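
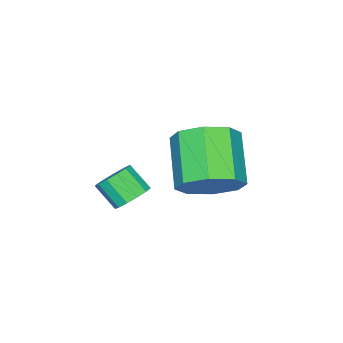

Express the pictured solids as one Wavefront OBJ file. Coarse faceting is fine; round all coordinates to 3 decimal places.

v -2.009 -3.437 -1.944
v -1.332 -3.477 -1.984
v -1.333 -4.243 -1.236
v -2.011 -4.203 -1.196
v -1.409 -3.215 -1.715
v -1.41 -3.981 -0.968
v -1.676 -3.023 -1.519
v -1.677 -3.789 -0.772
v -2.05 -2.963 -1.458
v -2.051 -3.729 -0.711
v -2.41 -3.053 -1.551
v -2.411 -3.819 -0.804
v -2.644 -3.265 -1.768
v -2.645 -4.031 -1.021
v -2.676 -3.532 -2.042
v -2.677 -4.298 -1.295
v -2.496 -3.768 -2.284
v -2.497 -4.534 -1.537
v -2.162 -3.9 -2.418
v -2.163 -4.666 -1.671
v -1.78 -3.884 -2.401
v -1.781 -4.65 -1.654
v -1.47 -3.727 -2.24
v -1.471 -4.492 -1.492
v -1.865 -0.462 -0.077
v -1.26 -0.14 0.758
v -2.43 -1.136 1.991
v -3.035 -1.458 1.157
v -1.878 0.384 0.595
v -3.048 -0.612 1.828
v -2.488 0.412 0.038
v -3.658 -0.583 1.271
v -2.734 -0.072 -0.585
v -3.904 -1.067 0.648
v -2.47 -0.784 -0.911
v -3.64 -1.78 0.322
v -1.852 -1.308 -0.748
v -3.022 -2.304 0.485
v -1.242 -1.337 -0.191
v -2.412 -2.332 1.042
v -0.996 -0.853 0.432
v -2.166 -1.848 1.665
f 2 1 5
f 2 5 3
f 3 5 6
f 3 6 4
f 5 1 7
f 5 7 6
f 6 7 8
f 6 8 4
f 7 1 9
f 7 9 8
f 8 9 10
f 8 10 4
f 9 1 11
f 9 11 10
f 10 11 12
f 10 12 4
f 11 1 13
f 11 13 12
f 12 13 14
f 12 14 4
f 13 1 15
f 13 15 14
f 14 15 16
f 14 16 4
f 15 1 17
f 15 17 16
f 16 17 18
f 16 18 4
f 17 1 19
f 17 19 18
f 18 19 20
f 18 20 4
f 19 1 21
f 19 21 20
f 20 21 22
f 20 22 4
f 21 1 23
f 21 23 22
f 22 23 24
f 22 24 4
f 23 1 2
f 23 2 24
f 24 2 3
f 24 3 4
f 26 25 29
f 26 29 27
f 27 29 30
f 27 30 28
f 29 25 31
f 29 31 30
f 30 31 32
f 30 32 28
f 31 25 33
f 31 33 32
f 32 33 34
f 32 34 28
f 33 25 35
f 33 35 34
f 34 35 36
f 34 36 28
f 35 25 37
f 35 37 36
f 36 37 38
f 36 38 28
f 37 25 39
f 37 39 38
f 38 39 40
f 38 40 28
f 39 25 41
f 39 41 40
f 40 41 42
f 40 42 28
f 41 25 26
f 41 26 42
f 42 26 27
f 42 27 28



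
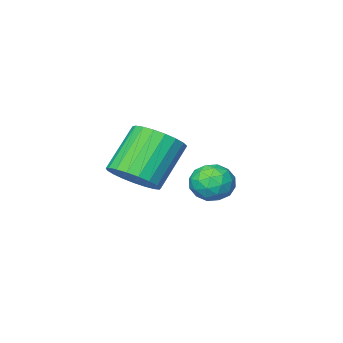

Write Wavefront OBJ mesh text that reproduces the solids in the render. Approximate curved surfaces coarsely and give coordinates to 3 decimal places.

v -1.909 1.535 -3.218
v -1.216 2.173 -3.13
v -1.164 0.887 -4.39
v -0.471 1.525 -4.302
v -0.595 0.866 -3.634
v -1.055 1.266 -2.91
v -1.325 1.794 -4.61
v -1.785 2.194 -3.886
v -0.855 2.333 -3.991
v -0.404 1.76 -3.387
v -1.976 1.3 -4.133
v -1.525 0.727 -3.529
v -1.627 1.91 -3.072
v -0.753 1.15 -4.448
v -0.825 0.762 -4.056
v -0.418 1.137 -4.004
v -1.533 1.378 -2.942
v -1.126 1.753 -2.89
v -0.761 0.985 -3.186
v -1.254 1.307 -4.63
v -0.847 1.682 -4.578
v -1.962 1.923 -3.516
v -1.555 2.298 -3.464
v -1.619 2.075 -4.334
v -1.008 2.38 -3.525
v -0.57 1.999 -4.214
v -1.072 2.157 -4.395
v -1.342 2.392 -3.97
v -0.743 2.043 -3.171
v -0.305 1.662 -3.859
v -0.378 1.275 -3.467
v -0.649 1.51 -3.041
v -0.531 2.137 -3.676
v -2.075 1.398 -3.661
v -1.637 1.017 -4.349
v -1.731 1.55 -4.479
v -2.002 1.785 -4.053
v -1.81 1.061 -3.306
v -1.372 0.68 -3.995
v -1.038 0.668 -3.55
v -1.308 0.903 -3.125
v -1.849 0.923 -3.844
v 3.182 2.888 -1.972
v 3.807 3.458 -1.3
v 2.423 3.063 0.323
v 1.798 2.492 -0.348
v 3.529 3.773 -1.46
v 2.145 3.378 0.164
v 3.192 3.935 -1.708
v 1.808 3.54 -0.085
v 2.853 3.916 -2.002
v 1.469 3.52 -0.378
v 2.571 3.719 -2.291
v 1.186 3.323 -0.667
v 2.394 3.378 -2.524
v 1.01 2.983 -0.9
v 2.354 2.953 -2.662
v 0.97 2.557 -1.038
v 2.457 2.516 -2.681
v 1.073 2.121 -1.057
v 2.685 2.144 -2.577
v 1.301 1.748 -0.953
v 3 1.9 -2.368
v 1.615 1.504 -0.745
v 3.345 1.827 -2.091
v 1.961 1.431 -0.467
v 3.663 1.937 -1.793
v 2.279 1.542 -0.17
v 3.897 2.212 -1.527
v 2.513 1.817 0.097
v 4.008 2.604 -1.337
v 2.624 2.208 0.287
v 3.976 3.045 -1.257
v 2.592 2.649 0.367
f 1 38 17
f 38 12 41
f 17 41 6
f 38 41 17
f 1 17 13
f 17 6 18
f 13 18 2
f 17 18 13
f 1 13 22
f 13 2 23
f 22 23 8
f 13 23 22
f 1 22 34
f 22 8 37
f 34 37 11
f 22 37 34
f 1 34 38
f 34 11 42
f 38 42 12
f 34 42 38
f 2 18 29
f 18 6 32
f 29 32 10
f 18 32 29
f 6 41 19
f 41 12 40
f 19 40 5
f 41 40 19
f 12 42 39
f 42 11 35
f 39 35 3
f 42 35 39
f 11 37 36
f 37 8 24
f 36 24 7
f 37 24 36
f 8 23 28
f 23 2 25
f 28 25 9
f 23 25 28
f 4 30 16
f 30 10 31
f 16 31 5
f 30 31 16
f 4 16 14
f 16 5 15
f 14 15 3
f 16 15 14
f 4 14 21
f 14 3 20
f 21 20 7
f 14 20 21
f 4 21 26
f 21 7 27
f 26 27 9
f 21 27 26
f 4 26 30
f 26 9 33
f 30 33 10
f 26 33 30
f 5 31 19
f 31 10 32
f 19 32 6
f 31 32 19
f 3 15 39
f 15 5 40
f 39 40 12
f 15 40 39
f 7 20 36
f 20 3 35
f 36 35 11
f 20 35 36
f 9 27 28
f 27 7 24
f 28 24 8
f 27 24 28
f 10 33 29
f 33 9 25
f 29 25 2
f 33 25 29
f 44 43 47
f 44 47 45
f 45 47 48
f 45 48 46
f 47 43 49
f 47 49 48
f 48 49 50
f 48 50 46
f 49 43 51
f 49 51 50
f 50 51 52
f 50 52 46
f 51 43 53
f 51 53 52
f 52 53 54
f 52 54 46
f 53 43 55
f 53 55 54
f 54 55 56
f 54 56 46
f 55 43 57
f 55 57 56
f 56 57 58
f 56 58 46
f 57 43 59
f 57 59 58
f 58 59 60
f 58 60 46
f 59 43 61
f 59 61 60
f 60 61 62
f 60 62 46
f 61 43 63
f 61 63 62
f 62 63 64
f 62 64 46
f 63 43 65
f 63 65 64
f 64 65 66
f 64 66 46
f 65 43 67
f 65 67 66
f 66 67 68
f 66 68 46
f 67 43 69
f 67 69 68
f 68 69 70
f 68 70 46
f 69 43 71
f 69 71 70
f 70 71 72
f 70 72 46
f 71 43 73
f 71 73 72
f 72 73 74
f 72 74 46
f 73 43 44
f 73 44 74
f 74 44 45
f 74 45 46



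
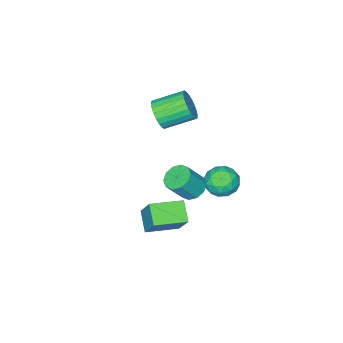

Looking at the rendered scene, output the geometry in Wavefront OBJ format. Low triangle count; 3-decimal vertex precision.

v -0.197 -1.41 -3.609
v -0.761 -2.28 -2.893
v 0.187 -0.401 -2.081
v -0.377 -1.271 -1.365
v 1.317 -2.249 -3.435
v 0.753 -3.119 -2.719
v 1.701 -1.24 -1.907
v 1.137 -2.11 -1.191
v -1.34 -1.595 -1.213
v -0.728 -1.746 -1.672
v 0.092 -2.035 -0.487
v -0.52 -1.885 -0.027
v -0.72 -1.276 -1.563
v 0.099 -1.566 -0.377
v -0.949 -0.929 -1.32
v -0.13 -1.218 -0.134
v -1.327 -0.836 -1.036
v -0.508 -1.125 0.15
v -1.71 -1.033 -0.82
v -0.891 -1.322 0.366
v -1.952 -1.445 -0.753
v -1.132 -1.734 0.432
v -1.959 -1.914 -0.863
v -1.14 -2.204 0.323
v -1.73 -2.262 -1.106
v -0.911 -2.551 0.08
v -1.352 -2.355 -1.39
v -0.533 -2.644 -0.204
v -0.969 -2.158 -1.606
v -0.15 -2.447 -0.42
v -2.421 0.298 -0.947
v -1.633 -0.192 -1.18
v -2.927 -0.908 -0.12
v -2.139 -1.398 -0.353
v -2.077 -0.644 0.232
v -1.764 0.102 -0.279
v -2.796 -1.202 -1.021
v -2.483 -0.456 -1.532
v -1.865 -1.119 -1.226
v -1.421 -0.774 -0.451
v -3.139 -0.326 -0.849
v -2.695 0.019 -0.074
v -1.982 0.159 -1.137
v -2.578 -1.259 -0.163
v -2.541 -0.815 0.18
v -2.078 -1.104 0.043
v -2.06 0.332 -0.607
v -1.597 0.044 -0.744
v -1.858 -0.222 0.086
v -2.963 -1.144 -0.556
v -2.5 -1.432 -0.693
v -2.482 0.004 -1.343
v -2.019 -0.285 -1.48
v -2.702 -0.878 -1.386
v -1.656 -0.674 -1.3
v -1.953 -1.383 -0.814
v -2.339 -1.268 -1.206
v -2.155 -0.83 -1.507
v -1.395 -0.472 -0.845
v -1.692 -1.181 -0.358
v -1.656 -0.737 -0.015
v -1.472 -0.299 -0.315
v -1.531 -1.017 -0.872
v -2.868 0.081 -0.942
v -3.165 -0.628 -0.455
v -3.088 -0.801 -0.985
v -2.904 -0.363 -1.285
v -2.607 0.283 -0.486
v -2.904 -0.426 0
v -2.405 -0.27 0.207
v -2.221 0.168 -0.094
v -3.029 -0.083 -0.428
v -1.308 -3.939 3.03
v -0.863 -3.938 3.789
v -2.028 -2.92 4.47
v -2.472 -2.921 3.71
v -0.722 -3.669 3.628
v -1.887 -2.651 4.309
v -0.67 -3.441 3.377
v -1.835 -2.424 4.058
v -0.715 -3.289 3.072
v -1.88 -2.272 3.753
v -0.851 -3.236 2.761
v -2.015 -2.219 3.442
v -1.056 -3.29 2.491
v -2.22 -2.272 3.172
v -1.299 -3.443 2.303
v -2.464 -2.425 2.984
v -1.544 -3.671 2.225
v -2.708 -2.653 2.906
v -1.752 -3.94 2.27
v -2.917 -2.922 2.951
v -1.893 -4.209 2.431
v -3.058 -3.191 3.112
v -1.945 -4.436 2.682
v -3.11 -3.419 3.363
v -1.9 -4.588 2.987
v -3.065 -3.571 3.668
v -1.765 -4.641 3.298
v -2.929 -3.624 3.979
v -1.56 -4.588 3.568
v -2.724 -3.57 4.249
v -1.316 -4.435 3.756
v -2.481 -3.417 4.437
v -1.072 -4.207 3.834
v -2.236 -3.189 4.515
f 2 4 1
f 5 2 1
f 1 4 3
f 3 5 1
f 2 8 4
f 6 2 5
f 6 8 2
f 4 8 3
f 7 5 3
f 3 8 7
f 7 6 5
f 8 6 7
f 10 9 13
f 10 13 11
f 11 13 14
f 11 14 12
f 13 9 15
f 13 15 14
f 14 15 16
f 14 16 12
f 15 9 17
f 15 17 16
f 16 17 18
f 16 18 12
f 17 9 19
f 17 19 18
f 18 19 20
f 18 20 12
f 19 9 21
f 19 21 20
f 20 21 22
f 20 22 12
f 21 9 23
f 21 23 22
f 22 23 24
f 22 24 12
f 23 9 25
f 23 25 24
f 24 25 26
f 24 26 12
f 25 9 27
f 25 27 26
f 26 27 28
f 26 28 12
f 27 9 29
f 27 29 28
f 28 29 30
f 28 30 12
f 29 9 10
f 29 10 30
f 30 10 11
f 30 11 12
f 31 68 47
f 68 42 71
f 47 71 36
f 68 71 47
f 31 47 43
f 47 36 48
f 43 48 32
f 47 48 43
f 31 43 52
f 43 32 53
f 52 53 38
f 43 53 52
f 31 52 64
f 52 38 67
f 64 67 41
f 52 67 64
f 31 64 68
f 64 41 72
f 68 72 42
f 64 72 68
f 32 48 59
f 48 36 62
f 59 62 40
f 48 62 59
f 36 71 49
f 71 42 70
f 49 70 35
f 71 70 49
f 42 72 69
f 72 41 65
f 69 65 33
f 72 65 69
f 41 67 66
f 67 38 54
f 66 54 37
f 67 54 66
f 38 53 58
f 53 32 55
f 58 55 39
f 53 55 58
f 34 60 46
f 60 40 61
f 46 61 35
f 60 61 46
f 34 46 44
f 46 35 45
f 44 45 33
f 46 45 44
f 34 44 51
f 44 33 50
f 51 50 37
f 44 50 51
f 34 51 56
f 51 37 57
f 56 57 39
f 51 57 56
f 34 56 60
f 56 39 63
f 60 63 40
f 56 63 60
f 35 61 49
f 61 40 62
f 49 62 36
f 61 62 49
f 33 45 69
f 45 35 70
f 69 70 42
f 45 70 69
f 37 50 66
f 50 33 65
f 66 65 41
f 50 65 66
f 39 57 58
f 57 37 54
f 58 54 38
f 57 54 58
f 40 63 59
f 63 39 55
f 59 55 32
f 63 55 59
f 74 73 77
f 74 77 75
f 75 77 78
f 75 78 76
f 77 73 79
f 77 79 78
f 78 79 80
f 78 80 76
f 79 73 81
f 79 81 80
f 80 81 82
f 80 82 76
f 81 73 83
f 81 83 82
f 82 83 84
f 82 84 76
f 83 73 85
f 83 85 84
f 84 85 86
f 84 86 76
f 85 73 87
f 85 87 86
f 86 87 88
f 86 88 76
f 87 73 89
f 87 89 88
f 88 89 90
f 88 90 76
f 89 73 91
f 89 91 90
f 90 91 92
f 90 92 76
f 91 73 93
f 91 93 92
f 92 93 94
f 92 94 76
f 93 73 95
f 93 95 94
f 94 95 96
f 94 96 76
f 95 73 97
f 95 97 96
f 96 97 98
f 96 98 76
f 97 73 99
f 97 99 98
f 98 99 100
f 98 100 76
f 99 73 101
f 99 101 100
f 100 101 102
f 100 102 76
f 101 73 103
f 101 103 102
f 102 103 104
f 102 104 76
f 103 73 105
f 103 105 104
f 104 105 106
f 104 106 76
f 105 73 74
f 105 74 106
f 106 74 75
f 106 75 76



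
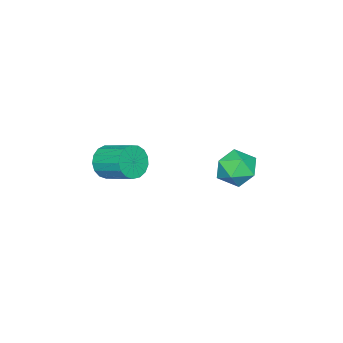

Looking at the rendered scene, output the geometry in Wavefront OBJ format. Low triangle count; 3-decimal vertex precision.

v 0.497 -3.579 -2.489
v 0.955 -3.852 -1.961
v 1.061 -2.594 -1.404
v 0.603 -2.321 -1.931
v 1.177 -3.753 -2.226
v 1.284 -2.496 -1.668
v 1.243 -3.615 -2.55
v 1.35 -2.357 -1.992
v 1.139 -3.468 -2.861
v 1.245 -2.211 -2.303
v 0.887 -3.347 -3.086
v 0.993 -2.089 -2.528
v 0.546 -3.279 -3.175
v 0.652 -2.021 -2.617
v 0.193 -3.279 -3.106
v 0.3 -2.022 -2.548
v -0.09 -3.349 -2.896
v 0.017 -2.091 -2.338
v -0.238 -3.47 -2.593
v -0.132 -2.213 -2.035
v -0.218 -3.617 -2.266
v -0.112 -2.359 -1.708
v -0.035 -3.755 -1.99
v 0.072 -2.497 -1.432
v 0.271 -3.853 -1.828
v 0.377 -2.595 -1.27
v 0.628 -3.888 -1.818
v 0.734 -2.63 -1.26
v -1.056 1.737 -1.995
v -0.446 2.112 -1.515
v -0.674 0.488 -1.505
v -0.064 0.863 -1.025
v -0.897 0.981 -0.834
v -1.132 1.753 -1.137
v 0.012 0.847 -1.883
v -0.223 1.619 -2.186
v 0.214 1.562 -1.446
v -0.347 1.645 -0.797
v -0.773 0.955 -2.223
v -1.334 1.038 -1.574
f 2 1 5
f 2 5 3
f 3 5 6
f 3 6 4
f 5 1 7
f 5 7 6
f 6 7 8
f 6 8 4
f 7 1 9
f 7 9 8
f 8 9 10
f 8 10 4
f 9 1 11
f 9 11 10
f 10 11 12
f 10 12 4
f 11 1 13
f 11 13 12
f 12 13 14
f 12 14 4
f 13 1 15
f 13 15 14
f 14 15 16
f 14 16 4
f 15 1 17
f 15 17 16
f 16 17 18
f 16 18 4
f 17 1 19
f 17 19 18
f 18 19 20
f 18 20 4
f 19 1 21
f 19 21 20
f 20 21 22
f 20 22 4
f 21 1 23
f 21 23 22
f 22 23 24
f 22 24 4
f 23 1 25
f 23 25 24
f 24 25 26
f 24 26 4
f 25 1 27
f 25 27 26
f 26 27 28
f 26 28 4
f 27 1 2
f 27 2 28
f 28 2 3
f 28 3 4
f 29 40 34
f 29 34 30
f 29 30 36
f 29 36 39
f 29 39 40
f 30 34 38
f 34 40 33
f 40 39 31
f 39 36 35
f 36 30 37
f 32 38 33
f 32 33 31
f 32 31 35
f 32 35 37
f 32 37 38
f 33 38 34
f 31 33 40
f 35 31 39
f 37 35 36
f 38 37 30



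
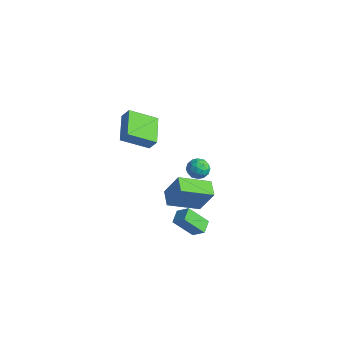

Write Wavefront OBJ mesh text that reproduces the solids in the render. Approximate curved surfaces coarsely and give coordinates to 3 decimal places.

v -1.836 -3.195 2.644
v -2.867 -4.533 3.597
v -3.147 -1.846 3.119
v -4.179 -3.185 4.072
v -1.381 -3.015 3.388
v -2.413 -4.354 4.341
v -2.693 -1.667 3.863
v -3.724 -3.005 4.816
v -1.545 -2.308 -1.985
v -0.8 -1.877 -0.336
v -0.543 -0.572 -2.891
v 0.202 -0.141 -1.242
v -0.662 -2.939 -2.218
v 0.083 -2.508 -0.569
v 0.34 -1.203 -3.124
v 1.085 -0.772 -1.475
v -0.338 -2.792 -3.777
v 0.414 -2.558 -3.113
v -0.773 -2.01 -3.561
v -0.021 -1.776 -2.897
v 0.521 -1.964 -5.043
v 1.273 -1.73 -4.379
v 0.086 -1.182 -4.827
v 0.838 -0.948 -4.163
v -2.614 1.171 -2.763
v -1.897 1.4 -2.96
v -2.143 0.54 -1.78
v -1.426 0.769 -1.977
v -1.939 1.287 -1.706
v -2.23 1.677 -2.313
v -1.81 0.263 -2.427
v -2.101 0.653 -3.034
v -1.4 0.839 -2.752
v -1.48 1.472 -2.307
v -2.56 0.468 -2.433
v -2.64 1.101 -1.988
v -2.297 1.341 -2.947
v -1.743 0.599 -1.793
v -2.045 0.904 -1.633
v -1.623 1.038 -1.749
v -2.493 1.504 -2.567
v -2.071 1.638 -2.683
v -2.096 1.572 -1.947
v -1.969 0.302 -2.057
v -1.547 0.436 -2.173
v -2.417 0.902 -2.991
v -1.995 1.036 -3.107
v -1.944 0.368 -2.793
v -1.583 1.146 -2.941
v -1.306 0.775 -2.364
v -1.532 0.477 -2.628
v -1.703 0.706 -2.985
v -1.63 1.518 -2.679
v -1.353 1.147 -2.102
v -1.655 1.451 -1.943
v -1.826 1.681 -2.3
v -1.338 1.188 -2.557
v -2.687 0.793 -2.638
v -2.41 0.422 -2.061
v -2.214 0.259 -2.44
v -2.385 0.489 -2.797
v -2.734 1.165 -2.376
v -2.457 0.794 -1.799
v -2.337 1.234 -1.755
v -2.508 1.463 -2.112
v -2.702 0.752 -2.183
f 2 4 1
f 5 2 1
f 1 4 3
f 3 5 1
f 2 8 4
f 6 2 5
f 6 8 2
f 4 8 3
f 7 5 3
f 3 8 7
f 7 6 5
f 8 6 7
f 10 12 9
f 13 10 9
f 9 12 11
f 11 13 9
f 10 16 12
f 14 10 13
f 14 16 10
f 12 16 11
f 15 13 11
f 11 16 15
f 15 14 13
f 16 14 15
f 18 20 17
f 21 18 17
f 17 20 19
f 19 21 17
f 18 24 20
f 22 18 21
f 22 24 18
f 20 24 19
f 23 21 19
f 19 24 23
f 23 22 21
f 24 22 23
f 25 62 41
f 62 36 65
f 41 65 30
f 62 65 41
f 25 41 37
f 41 30 42
f 37 42 26
f 41 42 37
f 25 37 46
f 37 26 47
f 46 47 32
f 37 47 46
f 25 46 58
f 46 32 61
f 58 61 35
f 46 61 58
f 25 58 62
f 58 35 66
f 62 66 36
f 58 66 62
f 26 42 53
f 42 30 56
f 53 56 34
f 42 56 53
f 30 65 43
f 65 36 64
f 43 64 29
f 65 64 43
f 36 66 63
f 66 35 59
f 63 59 27
f 66 59 63
f 35 61 60
f 61 32 48
f 60 48 31
f 61 48 60
f 32 47 52
f 47 26 49
f 52 49 33
f 47 49 52
f 28 54 40
f 54 34 55
f 40 55 29
f 54 55 40
f 28 40 38
f 40 29 39
f 38 39 27
f 40 39 38
f 28 38 45
f 38 27 44
f 45 44 31
f 38 44 45
f 28 45 50
f 45 31 51
f 50 51 33
f 45 51 50
f 28 50 54
f 50 33 57
f 54 57 34
f 50 57 54
f 29 55 43
f 55 34 56
f 43 56 30
f 55 56 43
f 27 39 63
f 39 29 64
f 63 64 36
f 39 64 63
f 31 44 60
f 44 27 59
f 60 59 35
f 44 59 60
f 33 51 52
f 51 31 48
f 52 48 32
f 51 48 52
f 34 57 53
f 57 33 49
f 53 49 26
f 57 49 53



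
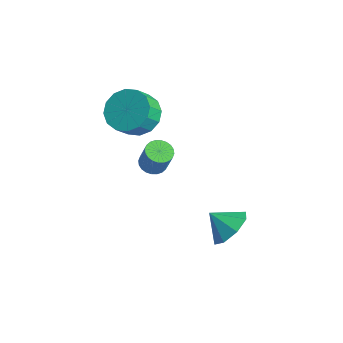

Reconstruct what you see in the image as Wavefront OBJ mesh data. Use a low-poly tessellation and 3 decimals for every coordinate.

v -3.041 1.539 3.549
v -2.376 2.194 3.935
v -2.175 1.516 4.738
v -2.839 0.861 4.351
v -2.833 2.319 4.156
v -2.632 1.641 4.959
v -3.346 2.235 4.213
v -3.145 1.557 5.016
v -3.777 1.965 4.093
v -3.576 1.287 4.896
v -4.011 1.581 3.827
v -3.81 0.902 4.629
v -3.984 1.185 3.486
v -3.783 0.507 4.289
v -3.705 0.884 3.162
v -3.504 0.206 3.965
v -3.248 0.759 2.941
v -3.047 0.081 3.744
v -2.735 0.843 2.884
v -2.534 0.165 3.687
v -2.304 1.113 3.004
v -2.103 0.435 3.807
v -2.07 1.498 3.271
v -1.869 0.819 4.073
v -2.097 1.893 3.611
v -1.896 1.215 4.414
v -2.704 1.972 0.398
v -2.226 2.273 0.198
v -1.778 2.31 1.321
v -2.256 2.008 1.522
v -2.372 2.449 0.25
v -1.924 2.485 1.374
v -2.568 2.552 0.325
v -2.12 2.588 1.449
v -2.786 2.566 0.411
v -2.337 2.603 1.535
v -2.99 2.49 0.496
v -2.542 2.527 1.619
v -3.152 2.335 0.565
v -2.703 2.372 1.688
v -3.245 2.125 0.609
v -2.796 2.161 1.732
v -3.255 1.891 0.621
v -2.807 1.928 1.744
v -3.182 1.67 0.599
v -2.734 1.707 1.722
v -3.036 1.495 0.546
v -2.588 1.531 1.67
v -2.84 1.392 0.471
v -2.392 1.428 1.595
v -2.623 1.377 0.385
v -2.174 1.414 1.509
v -2.418 1.453 0.301
v -1.97 1.49 1.424
v -2.257 1.608 0.232
v -1.808 1.645 1.355
v -2.164 1.819 0.188
v -1.715 1.855 1.311
v -2.153 2.052 0.176
v -1.705 2.089 1.299
v 1.525 2.803 -0.812
v 2.145 2.059 -0.761
v 0.835 2.277 -0.088
v 2.284 2.58 -0.25
v 1.978 3.231 -0.068
v 1.407 3.632 -0.322
v 0.905 3.547 -0.862
v 0.766 3.027 -1.373
v 1.072 2.375 -1.555
v 1.644 1.975 -1.302
f 2 1 5
f 2 5 3
f 3 5 6
f 3 6 4
f 5 1 7
f 5 7 6
f 6 7 8
f 6 8 4
f 7 1 9
f 7 9 8
f 8 9 10
f 8 10 4
f 9 1 11
f 9 11 10
f 10 11 12
f 10 12 4
f 11 1 13
f 11 13 12
f 12 13 14
f 12 14 4
f 13 1 15
f 13 15 14
f 14 15 16
f 14 16 4
f 15 1 17
f 15 17 16
f 16 17 18
f 16 18 4
f 17 1 19
f 17 19 18
f 18 19 20
f 18 20 4
f 19 1 21
f 19 21 20
f 20 21 22
f 20 22 4
f 21 1 23
f 21 23 22
f 22 23 24
f 22 24 4
f 23 1 25
f 23 25 24
f 24 25 26
f 24 26 4
f 25 1 2
f 25 2 26
f 26 2 3
f 26 3 4
f 28 27 31
f 28 31 29
f 29 31 32
f 29 32 30
f 31 27 33
f 31 33 32
f 32 33 34
f 32 34 30
f 33 27 35
f 33 35 34
f 34 35 36
f 34 36 30
f 35 27 37
f 35 37 36
f 36 37 38
f 36 38 30
f 37 27 39
f 37 39 38
f 38 39 40
f 38 40 30
f 39 27 41
f 39 41 40
f 40 41 42
f 40 42 30
f 41 27 43
f 41 43 42
f 42 43 44
f 42 44 30
f 43 27 45
f 43 45 44
f 44 45 46
f 44 46 30
f 45 27 47
f 45 47 46
f 46 47 48
f 46 48 30
f 47 27 49
f 47 49 48
f 48 49 50
f 48 50 30
f 49 27 51
f 49 51 50
f 50 51 52
f 50 52 30
f 51 27 53
f 51 53 52
f 52 53 54
f 52 54 30
f 53 27 55
f 53 55 54
f 54 55 56
f 54 56 30
f 55 27 57
f 55 57 56
f 56 57 58
f 56 58 30
f 57 27 59
f 57 59 58
f 58 59 60
f 58 60 30
f 59 27 28
f 59 28 60
f 60 28 29
f 60 29 30
f 62 61 64
f 62 64 63
f 64 61 65
f 64 65 63
f 65 61 66
f 65 66 63
f 66 61 67
f 66 67 63
f 67 61 68
f 67 68 63
f 68 61 69
f 68 69 63
f 69 61 70
f 69 70 63
f 70 61 62
f 70 62 63



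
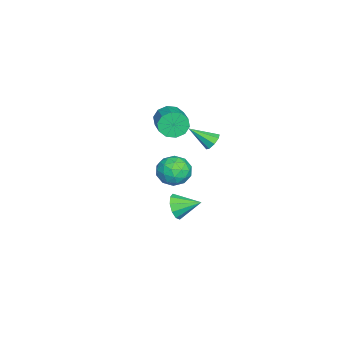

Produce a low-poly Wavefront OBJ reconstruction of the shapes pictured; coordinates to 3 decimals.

v -4.725 -3.391 1.872
v -4.314 -3.772 1.032
v -2.683 -3.151 1.548
v -3.095 -2.769 2.388
v -4.498 -3.189 0.909
v -2.867 -2.567 1.425
v -4.768 -2.682 1.154
v -3.137 -2.06 1.67
v -5.022 -2.446 1.673
v -3.392 -1.825 2.189
v -5.163 -2.571 2.268
v -3.532 -1.95 2.784
v -5.137 -3.009 2.712
v -3.506 -2.388 3.228
v -4.953 -3.593 2.835
v -3.322 -2.971 3.351
v -4.683 -4.1 2.59
v -3.052 -3.478 3.106
v -4.428 -4.335 2.071
v -2.798 -3.714 2.587
v -4.288 -4.21 1.476
v -2.657 -3.589 1.992
v -2.882 -2.557 -1.716
v -2.099 -1.664 -1.741
v -1.901 -3.376 -0.279
v -1.118 -2.483 -0.304
v -2.228 -2.29 0.072
v -2.834 -1.783 -0.815
v -1.166 -3.257 -1.205
v -1.772 -2.75 -2.092
v -1.038 -2.096 -1.425
v -1.695 -1.498 -0.636
v -2.305 -3.542 -1.384
v -2.962 -2.944 -0.595
v -2.576 -2.038 -1.854
v -1.424 -3.002 -0.166
v -2.076 -2.888 0.056
v -1.616 -2.363 0.041
v -3.009 -2.109 -1.31
v -2.548 -1.584 -1.325
v -2.625 -1.951 -0.259
v -1.452 -3.456 -0.695
v -0.991 -2.931 -0.71
v -2.384 -2.677 -2.061
v -1.924 -2.152 -2.076
v -1.375 -3.089 -1.761
v -1.493 -1.768 -1.683
v -0.916 -2.249 -0.839
v -0.944 -2.704 -1.368
v -1.3 -2.406 -1.89
v -1.879 -1.416 -1.219
v -1.302 -1.898 -0.375
v -1.955 -1.784 -0.154
v -2.311 -1.486 -0.675
v -1.255 -1.67 -1.034
v -2.698 -3.142 -1.645
v -2.121 -3.624 -0.801
v -1.689 -3.554 -1.345
v -2.045 -3.256 -1.866
v -3.084 -2.791 -1.181
v -2.507 -3.272 -0.337
v -2.7 -2.634 -0.13
v -3.056 -2.336 -0.652
v -2.745 -3.37 -0.986
v -3.405 -0.385 0.984
v -3.096 -0.73 0.472
v -3.295 -1.875 2.056
v -2.751 -0.48 0.784
v -2.789 -0.174 1.213
v -3.187 0.008 1.507
v -3.713 -0.039 1.495
v -4.058 -0.289 1.183
v -4.021 -0.595 0.754
v -3.622 -0.778 0.46
v 3.916 -1.11 0.052
v 4.55 -1.355 0.687
v 3.904 0.35 0.628
v 4.829 -1.169 0.22
v 4.759 -0.96 -0.311
v 4.367 -0.809 -0.703
v 3.803 -0.772 -0.807
v 3.282 -0.865 -0.583
v 3.003 -1.051 -0.116
v 3.073 -1.26 0.415
v 3.465 -1.412 0.807
v 4.029 -1.448 0.911
f 2 1 5
f 2 5 3
f 3 5 6
f 3 6 4
f 5 1 7
f 5 7 6
f 6 7 8
f 6 8 4
f 7 1 9
f 7 9 8
f 8 9 10
f 8 10 4
f 9 1 11
f 9 11 10
f 10 11 12
f 10 12 4
f 11 1 13
f 11 13 12
f 12 13 14
f 12 14 4
f 13 1 15
f 13 15 14
f 14 15 16
f 14 16 4
f 15 1 17
f 15 17 16
f 16 17 18
f 16 18 4
f 17 1 19
f 17 19 18
f 18 19 20
f 18 20 4
f 19 1 21
f 19 21 20
f 20 21 22
f 20 22 4
f 21 1 2
f 21 2 22
f 22 2 3
f 22 3 4
f 23 60 39
f 60 34 63
f 39 63 28
f 60 63 39
f 23 39 35
f 39 28 40
f 35 40 24
f 39 40 35
f 23 35 44
f 35 24 45
f 44 45 30
f 35 45 44
f 23 44 56
f 44 30 59
f 56 59 33
f 44 59 56
f 23 56 60
f 56 33 64
f 60 64 34
f 56 64 60
f 24 40 51
f 40 28 54
f 51 54 32
f 40 54 51
f 28 63 41
f 63 34 62
f 41 62 27
f 63 62 41
f 34 64 61
f 64 33 57
f 61 57 25
f 64 57 61
f 33 59 58
f 59 30 46
f 58 46 29
f 59 46 58
f 30 45 50
f 45 24 47
f 50 47 31
f 45 47 50
f 26 52 38
f 52 32 53
f 38 53 27
f 52 53 38
f 26 38 36
f 38 27 37
f 36 37 25
f 38 37 36
f 26 36 43
f 36 25 42
f 43 42 29
f 36 42 43
f 26 43 48
f 43 29 49
f 48 49 31
f 43 49 48
f 26 48 52
f 48 31 55
f 52 55 32
f 48 55 52
f 27 53 41
f 53 32 54
f 41 54 28
f 53 54 41
f 25 37 61
f 37 27 62
f 61 62 34
f 37 62 61
f 29 42 58
f 42 25 57
f 58 57 33
f 42 57 58
f 31 49 50
f 49 29 46
f 50 46 30
f 49 46 50
f 32 55 51
f 55 31 47
f 51 47 24
f 55 47 51
f 66 65 68
f 66 68 67
f 68 65 69
f 68 69 67
f 69 65 70
f 69 70 67
f 70 65 71
f 70 71 67
f 71 65 72
f 71 72 67
f 72 65 73
f 72 73 67
f 73 65 74
f 73 74 67
f 74 65 66
f 74 66 67
f 76 75 78
f 76 78 77
f 78 75 79
f 78 79 77
f 79 75 80
f 79 80 77
f 80 75 81
f 80 81 77
f 81 75 82
f 81 82 77
f 82 75 83
f 82 83 77
f 83 75 84
f 83 84 77
f 84 75 85
f 84 85 77
f 85 75 86
f 85 86 77
f 86 75 76
f 86 76 77



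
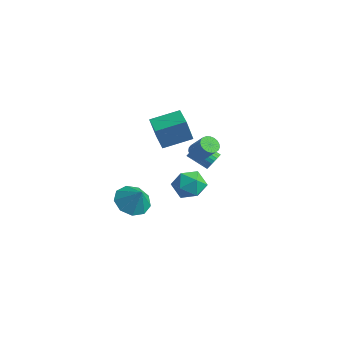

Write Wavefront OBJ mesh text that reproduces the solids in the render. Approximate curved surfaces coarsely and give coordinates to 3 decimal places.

v 1.568 -1.048 -2.23
v 2.119 -0.419 -2.615
v 2.232 -1.052 -1.29
v 1.661 -0.134 -2.29
v 1.16 -0.277 -1.937
v 0.85 -0.78 -1.721
v 0.876 -1.409 -1.743
v 1.227 -1.868 -1.993
v 1.737 -1.944 -2.353
v 2.168 -1.6 -2.656
v 2.319 -0.998 -2.759
v 1.115 3.52 -4.42
v 1.615 2.975 -3.864
v 0.005 3.525 -3.416
v 0.505 2.98 -2.86
v 0.764 3.856 -3.004
v 1.451 3.853 -3.624
v 0.169 2.647 -3.656
v 0.856 2.644 -4.276
v 1.031 2.435 -3.392
v 1.398 3.182 -2.989
v 0.222 3.318 -4.291
v 0.589 4.065 -3.888
v 1.72 0.315 1.617
v 1.657 -0.049 2.884
v 2.408 1.565 2.01
v 2.345 1.201 3.278
v 2.675 -0.181 1.522
v 2.612 -0.545 2.79
v 3.363 1.069 1.916
v 3.3 0.705 3.183
v 3.374 1.359 0.885
v 3.725 1.541 0.579
v 4.436 1.603 1.428
v 4.086 1.421 1.735
v 3.631 1.715 0.645
v 4.342 1.777 1.494
v 3.492 1.826 0.752
v 4.204 1.888 1.602
v 3.334 1.857 0.883
v 4.045 1.919 1.733
v 3.182 1.802 1.014
v 3.893 1.864 1.864
v 3.063 1.67 1.123
v 3.775 1.732 1.973
v 2.999 1.485 1.19
v 3.71 1.547 2.04
v 2.999 1.277 1.205
v 3.71 1.339 2.055
v 3.064 1.084 1.165
v 3.776 1.146 2.015
v 3.183 0.938 1.076
v 3.894 1 1.926
v 3.335 0.865 0.954
v 4.046 0.927 1.804
v 3.494 0.878 0.82
v 4.205 0.94 1.67
v 3.632 0.973 0.698
v 4.343 1.035 1.548
v 3.725 1.136 0.608
v 4.437 1.198 1.457
v 3.758 1.337 0.565
v 4.47 1.399 1.415
v 2.22 3.502 -1.392
v 2.529 3.245 -1.062
v 1.549 2.841 -0.458
v 1.24 3.098 -0.788
v 2.512 3.425 -0.969
v 1.533 3.02 -0.365
v 2.451 3.616 -0.94
v 1.471 3.212 -0.336
v 2.355 3.79 -0.98
v 1.375 3.386 -0.377
v 2.238 3.92 -1.083
v 1.258 3.516 -0.479
v 2.118 3.987 -1.233
v 1.138 3.582 -0.629
v 2.014 3.979 -1.407
v 1.034 3.575 -0.803
v 1.941 3.9 -1.578
v 0.961 3.495 -0.975
v 1.911 3.759 -1.722
v 0.931 3.355 -1.118
v 1.927 3.58 -1.815
v 0.948 3.175 -1.211
v 1.989 3.388 -1.844
v 1.009 2.984 -1.24
v 2.085 3.214 -1.803
v 1.105 2.81 -1.2
v 2.202 3.084 -1.701
v 1.222 2.68 -1.097
v 2.322 3.018 -1.551
v 1.342 2.613 -0.947
v 2.426 3.025 -1.377
v 1.446 2.621 -0.773
v 2.499 3.105 -1.205
v 1.519 2.7 -0.602
f 2 1 4
f 2 4 3
f 4 1 5
f 4 5 3
f 5 1 6
f 5 6 3
f 6 1 7
f 6 7 3
f 7 1 8
f 7 8 3
f 8 1 9
f 8 9 3
f 9 1 10
f 9 10 3
f 10 1 11
f 10 11 3
f 11 1 2
f 11 2 3
f 12 23 17
f 12 17 13
f 12 13 19
f 12 19 22
f 12 22 23
f 13 17 21
f 17 23 16
f 23 22 14
f 22 19 18
f 19 13 20
f 15 21 16
f 15 16 14
f 15 14 18
f 15 18 20
f 15 20 21
f 16 21 17
f 14 16 23
f 18 14 22
f 20 18 19
f 21 20 13
f 25 27 24
f 28 25 24
f 24 27 26
f 26 28 24
f 25 31 27
f 29 25 28
f 29 31 25
f 27 31 26
f 30 28 26
f 26 31 30
f 30 29 28
f 31 29 30
f 33 32 36
f 33 36 34
f 34 36 37
f 34 37 35
f 36 32 38
f 36 38 37
f 37 38 39
f 37 39 35
f 38 32 40
f 38 40 39
f 39 40 41
f 39 41 35
f 40 32 42
f 40 42 41
f 41 42 43
f 41 43 35
f 42 32 44
f 42 44 43
f 43 44 45
f 43 45 35
f 44 32 46
f 44 46 45
f 45 46 47
f 45 47 35
f 46 32 48
f 46 48 47
f 47 48 49
f 47 49 35
f 48 32 50
f 48 50 49
f 49 50 51
f 49 51 35
f 50 32 52
f 50 52 51
f 51 52 53
f 51 53 35
f 52 32 54
f 52 54 53
f 53 54 55
f 53 55 35
f 54 32 56
f 54 56 55
f 55 56 57
f 55 57 35
f 56 32 58
f 56 58 57
f 57 58 59
f 57 59 35
f 58 32 60
f 58 60 59
f 59 60 61
f 59 61 35
f 60 32 62
f 60 62 61
f 61 62 63
f 61 63 35
f 62 32 33
f 62 33 63
f 63 33 34
f 63 34 35
f 65 64 68
f 65 68 66
f 66 68 69
f 66 69 67
f 68 64 70
f 68 70 69
f 69 70 71
f 69 71 67
f 70 64 72
f 70 72 71
f 71 72 73
f 71 73 67
f 72 64 74
f 72 74 73
f 73 74 75
f 73 75 67
f 74 64 76
f 74 76 75
f 75 76 77
f 75 77 67
f 76 64 78
f 76 78 77
f 77 78 79
f 77 79 67
f 78 64 80
f 78 80 79
f 79 80 81
f 79 81 67
f 80 64 82
f 80 82 81
f 81 82 83
f 81 83 67
f 82 64 84
f 82 84 83
f 83 84 85
f 83 85 67
f 84 64 86
f 84 86 85
f 85 86 87
f 85 87 67
f 86 64 88
f 86 88 87
f 87 88 89
f 87 89 67
f 88 64 90
f 88 90 89
f 89 90 91
f 89 91 67
f 90 64 92
f 90 92 91
f 91 92 93
f 91 93 67
f 92 64 94
f 92 94 93
f 93 94 95
f 93 95 67
f 94 64 96
f 94 96 95
f 95 96 97
f 95 97 67
f 96 64 65
f 96 65 97
f 97 65 66
f 97 66 67



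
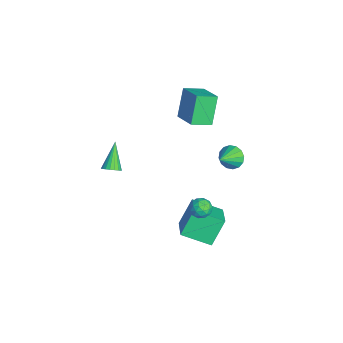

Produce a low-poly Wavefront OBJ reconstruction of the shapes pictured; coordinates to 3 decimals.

v -1.262 -0.254 2.289
v -2.184 0.181 3.962
v -1.524 0.965 1.827
v -2.446 1.401 3.501
v 0.226 0.319 2.959
v -0.696 0.755 4.633
v -0.036 1.539 2.498
v -0.958 1.974 4.171
v -0.644 2.774 -1.38
v -0.095 2.796 -1.975
v 0.344 1.946 -0.5
v -0.017 3.136 -1.743
v -0.107 3.379 -1.413
v -0.34 3.46 -1.075
v -0.655 3.357 -0.818
v -0.967 3.098 -0.711
v -1.192 2.752 -0.784
v -1.271 2.412 -1.016
v -1.181 2.169 -1.346
v -0.947 2.088 -1.685
v -0.632 2.191 -1.942
v -0.321 2.45 -2.048
v 3.813 0.901 -0.786
v 4.335 0.679 -1.185
v 3.125 0.161 -1.275
v 3.647 -0.061 -1.674
v 3.653 -0.191 -0.993
v 4.078 0.266 -0.691
v 3.382 0.574 -1.769
v 3.807 1.031 -1.467
v 4.069 0.477 -1.793
v 4.236 0.005 -1.313
v 3.224 0.835 -1.147
v 3.391 0.363 -0.667
v 4.135 0.855 -0.943
v 3.325 -0.015 -1.517
v 3.329 -0.092 -1.117
v 3.636 -0.222 -1.352
v 3.983 0.612 -0.652
v 4.29 0.482 -0.887
v 3.889 -0.029 -0.774
v 3.17 0.358 -1.573
v 3.477 0.228 -1.808
v 3.824 1.062 -1.108
v 4.131 0.932 -1.343
v 3.571 0.869 -1.686
v 4.285 0.606 -1.535
v 3.88 0.171 -1.822
v 3.725 0.544 -1.878
v 3.975 0.813 -1.701
v 4.383 0.328 -1.253
v 3.979 -0.107 -1.54
v 3.982 -0.183 -1.14
v 4.232 0.086 -0.962
v 4.227 0.209 -1.61
v 3.481 0.947 -0.92
v 3.077 0.512 -1.207
v 3.228 0.754 -1.498
v 3.478 1.023 -1.32
v 3.58 0.669 -0.638
v 3.175 0.234 -0.925
v 3.485 0.027 -0.759
v 3.735 0.296 -0.582
v 3.233 0.631 -0.85
v 2.258 1.888 -3.256
v 1.798 0.199 -2.516
v 3.912 1.777 -2.48
v 3.451 0.089 -1.74
v 2.909 1.051 -4.76
v 2.448 -0.637 -4.02
v 4.562 0.941 -3.984
v 4.102 -0.748 -3.244
v -0.808 -4.118 -1.871
v -0.383 -3.965 -1.476
v -2.132 -3.742 -0.589
v -0.436 -3.734 -1.599
v -0.563 -3.579 -1.776
v -0.739 -3.531 -1.971
v -0.928 -3.599 -2.147
v -1.094 -3.77 -2.268
v -1.203 -4.01 -2.31
v -1.234 -4.271 -2.265
v -1.181 -4.502 -2.142
v -1.054 -4.657 -1.966
v -0.878 -4.705 -1.77
v -0.689 -4.637 -1.595
v -0.523 -4.466 -1.474
v -0.414 -4.226 -1.432
f 2 4 1
f 5 2 1
f 1 4 3
f 3 5 1
f 2 8 4
f 6 2 5
f 6 8 2
f 4 8 3
f 7 5 3
f 3 8 7
f 7 6 5
f 8 6 7
f 10 9 12
f 10 12 11
f 12 9 13
f 12 13 11
f 13 9 14
f 13 14 11
f 14 9 15
f 14 15 11
f 15 9 16
f 15 16 11
f 16 9 17
f 16 17 11
f 17 9 18
f 17 18 11
f 18 9 19
f 18 19 11
f 19 9 20
f 19 20 11
f 20 9 21
f 20 21 11
f 21 9 22
f 21 22 11
f 22 9 10
f 22 10 11
f 23 60 39
f 60 34 63
f 39 63 28
f 60 63 39
f 23 39 35
f 39 28 40
f 35 40 24
f 39 40 35
f 23 35 44
f 35 24 45
f 44 45 30
f 35 45 44
f 23 44 56
f 44 30 59
f 56 59 33
f 44 59 56
f 23 56 60
f 56 33 64
f 60 64 34
f 56 64 60
f 24 40 51
f 40 28 54
f 51 54 32
f 40 54 51
f 28 63 41
f 63 34 62
f 41 62 27
f 63 62 41
f 34 64 61
f 64 33 57
f 61 57 25
f 64 57 61
f 33 59 58
f 59 30 46
f 58 46 29
f 59 46 58
f 30 45 50
f 45 24 47
f 50 47 31
f 45 47 50
f 26 52 38
f 52 32 53
f 38 53 27
f 52 53 38
f 26 38 36
f 38 27 37
f 36 37 25
f 38 37 36
f 26 36 43
f 36 25 42
f 43 42 29
f 36 42 43
f 26 43 48
f 43 29 49
f 48 49 31
f 43 49 48
f 26 48 52
f 48 31 55
f 52 55 32
f 48 55 52
f 27 53 41
f 53 32 54
f 41 54 28
f 53 54 41
f 25 37 61
f 37 27 62
f 61 62 34
f 37 62 61
f 29 42 58
f 42 25 57
f 58 57 33
f 42 57 58
f 31 49 50
f 49 29 46
f 50 46 30
f 49 46 50
f 32 55 51
f 55 31 47
f 51 47 24
f 55 47 51
f 66 68 65
f 69 66 65
f 65 68 67
f 67 69 65
f 66 72 68
f 70 66 69
f 70 72 66
f 68 72 67
f 71 69 67
f 67 72 71
f 71 70 69
f 72 70 71
f 74 73 76
f 74 76 75
f 76 73 77
f 76 77 75
f 77 73 78
f 77 78 75
f 78 73 79
f 78 79 75
f 79 73 80
f 79 80 75
f 80 73 81
f 80 81 75
f 81 73 82
f 81 82 75
f 82 73 83
f 82 83 75
f 83 73 84
f 83 84 75
f 84 73 85
f 84 85 75
f 85 73 86
f 85 86 75
f 86 73 87
f 86 87 75
f 87 73 88
f 87 88 75
f 88 73 74
f 88 74 75



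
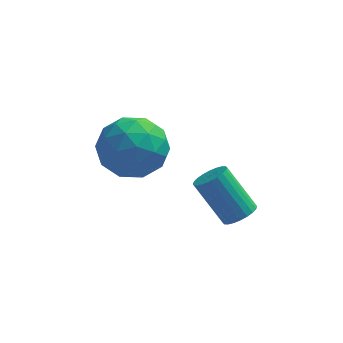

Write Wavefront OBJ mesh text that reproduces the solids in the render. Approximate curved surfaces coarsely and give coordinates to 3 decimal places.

v -0.576 1.583 -0.791
v 0.43 1.294 -1.457
v -1.29 -0.274 -1.063
v -0.284 -0.563 -1.729
v -0.184 -0.365 -0.508
v 0.258 0.782 -0.34
v -1.118 0.238 -2.18
v -0.676 1.385 -2.012
v 0.095 0.462 -2.316
v 0.672 0.09 -1.283
v -1.532 0.93 -1.237
v -0.955 0.558 -0.204
v -0.01 1.601 -1.1
v -0.85 -0.581 -1.42
v -0.791 -0.465 -0.702
v -0.199 -0.635 -1.094
v -0.112 1.301 -0.444
v 0.479 1.131 -0.836
v 0.119 0.155 -0.278
v -1.339 -0.111 -1.684
v -0.748 -0.281 -2.076
v -0.661 1.655 -1.426
v -0.069 1.485 -1.818
v -0.979 0.865 -2.242
v 0.384 0.943 -1.997
v -0.036 -0.149 -2.156
v -0.525 0.322 -2.421
v -0.266 0.997 -2.322
v 0.723 0.724 -1.389
v 0.304 -0.368 -1.549
v 0.363 -0.252 -0.831
v 0.622 0.423 -0.733
v 0.527 0.235 -1.894
v -1.164 1.388 -0.971
v -1.583 0.296 -1.131
v -1.482 0.597 -1.787
v -1.223 1.272 -1.689
v -0.824 1.169 -0.364
v -1.244 0.077 -0.523
v -0.594 0.023 -0.198
v -0.335 0.698 -0.099
v -1.387 0.785 -0.626
v 3.102 -1.528 -2.504
v 3.592 -1.582 -2.146
v 2.629 -1.126 -0.758
v 2.138 -1.072 -1.116
v 3.607 -1.354 -2.21
v 2.644 -0.898 -0.822
v 3.545 -1.152 -2.32
v 2.582 -0.696 -0.932
v 3.415 -1.007 -2.457
v 2.452 -0.551 -1.07
v 3.238 -0.942 -2.602
v 2.275 -0.485 -1.214
v 3.04 -0.966 -2.732
v 2.077 -0.509 -1.344
v 2.851 -1.075 -2.827
v 1.888 -0.619 -1.439
v 2.701 -1.254 -2.873
v 1.737 -0.797 -1.485
v 2.611 -1.474 -2.862
v 1.648 -1.018 -1.474
v 2.596 -1.702 -2.798
v 1.633 -1.246 -1.41
v 2.658 -1.904 -2.688
v 1.695 -1.448 -1.3
v 2.788 -2.049 -2.55
v 1.825 -1.593 -1.163
v 2.965 -2.115 -2.406
v 2.002 -1.658 -1.018
v 3.163 -2.091 -2.276
v 2.2 -1.634 -0.888
v 3.352 -1.981 -2.181
v 2.389 -1.525 -0.793
v 3.503 -1.803 -2.135
v 2.539 -1.346 -0.747
f 1 38 17
f 38 12 41
f 17 41 6
f 38 41 17
f 1 17 13
f 17 6 18
f 13 18 2
f 17 18 13
f 1 13 22
f 13 2 23
f 22 23 8
f 13 23 22
f 1 22 34
f 22 8 37
f 34 37 11
f 22 37 34
f 1 34 38
f 34 11 42
f 38 42 12
f 34 42 38
f 2 18 29
f 18 6 32
f 29 32 10
f 18 32 29
f 6 41 19
f 41 12 40
f 19 40 5
f 41 40 19
f 12 42 39
f 42 11 35
f 39 35 3
f 42 35 39
f 11 37 36
f 37 8 24
f 36 24 7
f 37 24 36
f 8 23 28
f 23 2 25
f 28 25 9
f 23 25 28
f 4 30 16
f 30 10 31
f 16 31 5
f 30 31 16
f 4 16 14
f 16 5 15
f 14 15 3
f 16 15 14
f 4 14 21
f 14 3 20
f 21 20 7
f 14 20 21
f 4 21 26
f 21 7 27
f 26 27 9
f 21 27 26
f 4 26 30
f 26 9 33
f 30 33 10
f 26 33 30
f 5 31 19
f 31 10 32
f 19 32 6
f 31 32 19
f 3 15 39
f 15 5 40
f 39 40 12
f 15 40 39
f 7 20 36
f 20 3 35
f 36 35 11
f 20 35 36
f 9 27 28
f 27 7 24
f 28 24 8
f 27 24 28
f 10 33 29
f 33 9 25
f 29 25 2
f 33 25 29
f 44 43 47
f 44 47 45
f 45 47 48
f 45 48 46
f 47 43 49
f 47 49 48
f 48 49 50
f 48 50 46
f 49 43 51
f 49 51 50
f 50 51 52
f 50 52 46
f 51 43 53
f 51 53 52
f 52 53 54
f 52 54 46
f 53 43 55
f 53 55 54
f 54 55 56
f 54 56 46
f 55 43 57
f 55 57 56
f 56 57 58
f 56 58 46
f 57 43 59
f 57 59 58
f 58 59 60
f 58 60 46
f 59 43 61
f 59 61 60
f 60 61 62
f 60 62 46
f 61 43 63
f 61 63 62
f 62 63 64
f 62 64 46
f 63 43 65
f 63 65 64
f 64 65 66
f 64 66 46
f 65 43 67
f 65 67 66
f 66 67 68
f 66 68 46
f 67 43 69
f 67 69 68
f 68 69 70
f 68 70 46
f 69 43 71
f 69 71 70
f 70 71 72
f 70 72 46
f 71 43 73
f 71 73 72
f 72 73 74
f 72 74 46
f 73 43 75
f 73 75 74
f 74 75 76
f 74 76 46
f 75 43 44
f 75 44 76
f 76 44 45
f 76 45 46



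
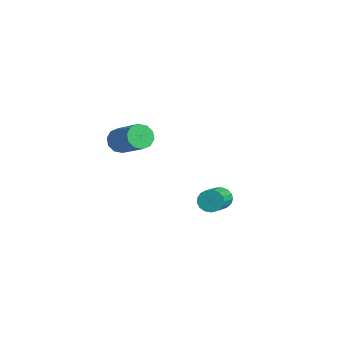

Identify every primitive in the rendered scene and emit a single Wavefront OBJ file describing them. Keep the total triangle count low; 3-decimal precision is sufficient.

v 1.214 4.266 -0.622
v 1.62 4.65 -0.599
v 2.853 3.278 0.506
v 2.446 2.894 0.482
v 1.475 4.697 -0.378
v 2.708 3.325 0.726
v 1.27 4.645 -0.214
v 2.503 3.273 0.89
v 1.052 4.506 -0.143
v 2.285 3.134 0.961
v 0.871 4.313 -0.182
v 2.104 2.94 0.922
v 0.768 4.108 -0.321
v 2.001 2.736 0.783
v 0.768 3.94 -0.53
v 2.001 2.567 0.574
v 0.87 3.846 -0.76
v 2.102 2.474 0.344
v 1.05 3.849 -0.958
v 2.283 2.477 0.146
v 1.268 3.947 -1.079
v 2.501 2.575 0.025
v 1.473 4.119 -1.096
v 2.706 2.746 0.008
v 1.619 4.324 -1.004
v 2.852 2.951 0.1
v 1.672 4.516 -0.824
v 2.905 3.143 0.28
v -3.72 2.611 0.908
v -3.381 2.869 0.404
v -1.902 2.927 1.427
v -2.24 2.669 1.932
v -3.542 3.176 0.619
v -2.062 3.235 1.642
v -3.77 3.268 0.944
v -2.29 3.326 1.967
v -3.98 3.109 1.256
v -2.5 3.167 2.279
v -4.09 2.759 1.435
v -2.61 2.817 2.458
v -4.058 2.353 1.413
v -2.579 2.411 2.436
v -3.898 2.045 1.198
v -2.418 2.104 2.221
v -3.67 1.954 0.873
v -2.19 2.012 1.896
v -3.46 2.113 0.561
v -1.98 2.171 1.584
v -3.35 2.463 0.382
v -1.87 2.521 1.405
f 2 1 5
f 2 5 3
f 3 5 6
f 3 6 4
f 5 1 7
f 5 7 6
f 6 7 8
f 6 8 4
f 7 1 9
f 7 9 8
f 8 9 10
f 8 10 4
f 9 1 11
f 9 11 10
f 10 11 12
f 10 12 4
f 11 1 13
f 11 13 12
f 12 13 14
f 12 14 4
f 13 1 15
f 13 15 14
f 14 15 16
f 14 16 4
f 15 1 17
f 15 17 16
f 16 17 18
f 16 18 4
f 17 1 19
f 17 19 18
f 18 19 20
f 18 20 4
f 19 1 21
f 19 21 20
f 20 21 22
f 20 22 4
f 21 1 23
f 21 23 22
f 22 23 24
f 22 24 4
f 23 1 25
f 23 25 24
f 24 25 26
f 24 26 4
f 25 1 27
f 25 27 26
f 26 27 28
f 26 28 4
f 27 1 2
f 27 2 28
f 28 2 3
f 28 3 4
f 30 29 33
f 30 33 31
f 31 33 34
f 31 34 32
f 33 29 35
f 33 35 34
f 34 35 36
f 34 36 32
f 35 29 37
f 35 37 36
f 36 37 38
f 36 38 32
f 37 29 39
f 37 39 38
f 38 39 40
f 38 40 32
f 39 29 41
f 39 41 40
f 40 41 42
f 40 42 32
f 41 29 43
f 41 43 42
f 42 43 44
f 42 44 32
f 43 29 45
f 43 45 44
f 44 45 46
f 44 46 32
f 45 29 47
f 45 47 46
f 46 47 48
f 46 48 32
f 47 29 49
f 47 49 48
f 48 49 50
f 48 50 32
f 49 29 30
f 49 30 50
f 50 30 31
f 50 31 32



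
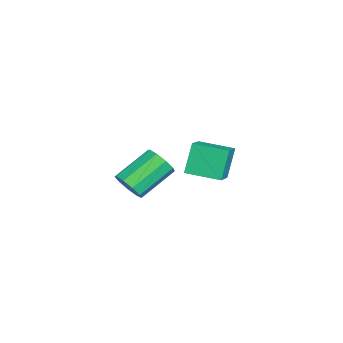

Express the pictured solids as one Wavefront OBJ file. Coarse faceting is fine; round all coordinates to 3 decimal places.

v -1.849 2.522 -3.074
v -2.541 2.789 -1.667
v -1.565 4.109 -3.235
v -2.256 4.376 -1.828
v -0.604 2.364 -2.432
v -1.295 2.631 -1.025
v -0.319 3.951 -2.593
v -1.011 4.218 -1.186
v 3.712 0.568 -0.558
v 4.126 0.438 0.066
v 3.061 1.641 1.023
v 2.648 1.772 0.398
v 4.33 0.833 -0.203
v 3.265 2.036 0.753
v 4.246 1.104 -0.639
v 3.181 2.307 0.318
v 3.912 1.124 -1.036
v 2.847 2.328 -0.08
v 3.484 0.885 -1.21
v 2.42 2.088 -0.254
v 3.164 0.497 -1.079
v 2.099 1.701 -0.123
v 3.1 0.143 -0.704
v 2.035 1.346 0.252
v 3.323 -0.013 -0.261
v 2.258 1.191 0.695
v 3.728 0.104 0.043
v 2.663 1.307 1
f 2 4 1
f 5 2 1
f 1 4 3
f 3 5 1
f 2 8 4
f 6 2 5
f 6 8 2
f 4 8 3
f 7 5 3
f 3 8 7
f 7 6 5
f 8 6 7
f 10 9 13
f 10 13 11
f 11 13 14
f 11 14 12
f 13 9 15
f 13 15 14
f 14 15 16
f 14 16 12
f 15 9 17
f 15 17 16
f 16 17 18
f 16 18 12
f 17 9 19
f 17 19 18
f 18 19 20
f 18 20 12
f 19 9 21
f 19 21 20
f 20 21 22
f 20 22 12
f 21 9 23
f 21 23 22
f 22 23 24
f 22 24 12
f 23 9 25
f 23 25 24
f 24 25 26
f 24 26 12
f 25 9 27
f 25 27 26
f 26 27 28
f 26 28 12
f 27 9 10
f 27 10 28
f 28 10 11
f 28 11 12



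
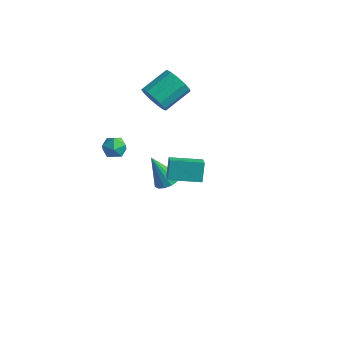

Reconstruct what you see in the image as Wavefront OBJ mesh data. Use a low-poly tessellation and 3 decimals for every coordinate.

v 3.7 -3.668 2.233
v 3.438 -3.203 3.195
v 3.172 -3.159 1.844
v 2.911 -2.694 2.806
v 4.889 -2.586 2.034
v 4.628 -2.121 2.996
v 4.362 -2.077 1.645
v 4.1 -1.612 2.607
v -1.843 1.572 1.81
v -1.115 1.677 1.29
v -0.79 3.174 2.051
v -1.517 3.068 2.57
v -1.502 1.889 1.04
v -1.176 3.385 1.8
v -1.997 2 1.033
v -1.671 3.496 1.794
v -2.443 1.975 1.273
v -2.117 3.471 2.034
v -2.698 1.822 1.684
v -2.372 3.318 2.444
v -2.682 1.59 2.134
v -2.356 3.086 2.895
v -2.4 1.351 2.482
v -2.074 2.848 3.242
v -1.94 1.183 2.616
v -1.615 2.68 3.376
v -1.45 1.139 2.494
v -1.124 2.635 3.254
v -1.085 1.231 2.155
v -0.759 2.728 2.915
v -0.96 1.432 1.706
v -0.634 2.929 2.467
v -0.963 -1.443 0.37
v -0.738 -1.724 0.988
v -1.822 -2.216 0.332
v -1.597 -2.497 0.95
v -1.888 -1.844 0.938
v -1.356 -1.366 0.962
v -1.204 -2.574 0.358
v -0.672 -2.096 0.382
v -0.887 -2.423 0.981
v -1.31 -1.971 1.339
v -1.25 -1.969 -0.019
v -1.673 -1.517 0.339
v -1.202 1.86 -4.563
v -0.825 1.225 -4.525
v -1.978 1.5 -2.877
v -0.596 1.486 -4.364
v -0.529 1.847 -4.256
v -0.643 2.212 -4.23
v -0.906 2.483 -4.293
v -1.249 2.587 -4.429
v -1.58 2.496 -4.6
v -1.809 2.235 -4.762
v -1.875 1.873 -4.87
v -1.762 1.508 -4.895
v -1.498 1.238 -4.832
v -1.155 1.134 -4.696
f 2 4 1
f 5 2 1
f 1 4 3
f 3 5 1
f 2 8 4
f 6 2 5
f 6 8 2
f 4 8 3
f 7 5 3
f 3 8 7
f 7 6 5
f 8 6 7
f 10 9 13
f 10 13 11
f 11 13 14
f 11 14 12
f 13 9 15
f 13 15 14
f 14 15 16
f 14 16 12
f 15 9 17
f 15 17 16
f 16 17 18
f 16 18 12
f 17 9 19
f 17 19 18
f 18 19 20
f 18 20 12
f 19 9 21
f 19 21 20
f 20 21 22
f 20 22 12
f 21 9 23
f 21 23 22
f 22 23 24
f 22 24 12
f 23 9 25
f 23 25 24
f 24 25 26
f 24 26 12
f 25 9 27
f 25 27 26
f 26 27 28
f 26 28 12
f 27 9 29
f 27 29 28
f 28 29 30
f 28 30 12
f 29 9 31
f 29 31 30
f 30 31 32
f 30 32 12
f 31 9 10
f 31 10 32
f 32 10 11
f 32 11 12
f 33 44 38
f 33 38 34
f 33 34 40
f 33 40 43
f 33 43 44
f 34 38 42
f 38 44 37
f 44 43 35
f 43 40 39
f 40 34 41
f 36 42 37
f 36 37 35
f 36 35 39
f 36 39 41
f 36 41 42
f 37 42 38
f 35 37 44
f 39 35 43
f 41 39 40
f 42 41 34
f 46 45 48
f 46 48 47
f 48 45 49
f 48 49 47
f 49 45 50
f 49 50 47
f 50 45 51
f 50 51 47
f 51 45 52
f 51 52 47
f 52 45 53
f 52 53 47
f 53 45 54
f 53 54 47
f 54 45 55
f 54 55 47
f 55 45 56
f 55 56 47
f 56 45 57
f 56 57 47
f 57 45 58
f 57 58 47
f 58 45 46
f 58 46 47



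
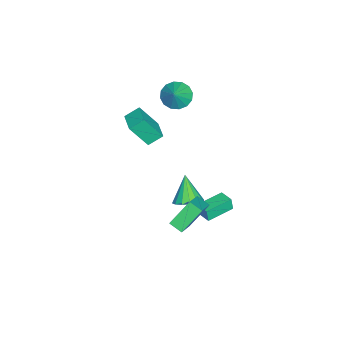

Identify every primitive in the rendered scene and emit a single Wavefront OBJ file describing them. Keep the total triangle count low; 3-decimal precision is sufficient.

v 3.339 -0.465 -1.308
v 2.344 0.549 0.211
v 3.607 0.4 -1.709
v 2.612 1.413 -0.189
v 5.068 -0.473 -0.171
v 4.073 0.54 1.349
v 5.336 0.391 -0.571
v 4.341 1.405 0.948
v -4.539 -2.775 3.422
v -3.768 -2.937 2.683
v -3.441 -2.645 4.538
v -3.844 -2.384 2.694
v -4.106 -1.935 2.899
v -4.484 -1.711 3.245
v -4.877 -1.772 3.639
v -5.179 -2.102 3.974
v -5.309 -2.612 4.162
v -5.233 -3.166 4.151
v -4.971 -3.615 3.946
v -4.593 -3.839 3.6
v -4.201 -3.777 3.206
v -3.899 -3.448 2.871
v -1.045 -3.967 2.391
v -0.66 -5.083 4.128
v -1.574 -3.137 3.041
v -1.189 -4.253 4.778
v 0.329 -3.227 2.562
v 0.714 -4.343 4.299
v -0.2 -2.397 3.212
v 0.185 -3.513 4.949
v 1.454 -0.287 -1.501
v 2.216 0.057 -0.916
v 0.406 -0.793 0.161
v 1.9 0.474 -0.988
v 1.465 0.687 -1.198
v 1.027 0.639 -1.489
v 0.703 0.343 -1.783
v 0.581 -0.121 -2.002
v 0.693 -0.63 -2.086
v 1.009 -1.047 -2.014
v 1.444 -1.26 -1.805
v 1.882 -1.213 -1.514
v 2.205 -0.917 -1.22
v 2.328 -0.452 -1.001
v 0.105 0.063 -4.083
v 0.073 -0.077 -3.154
v -1.43 1.291 -3.95
v -1.462 1.15 -3.021
v 0.762 0.87 -3.939
v 0.73 0.729 -3.01
v -0.773 2.097 -3.806
v -0.805 1.957 -2.877
f 2 4 1
f 5 2 1
f 1 4 3
f 3 5 1
f 2 8 4
f 6 2 5
f 6 8 2
f 4 8 3
f 7 5 3
f 3 8 7
f 7 6 5
f 8 6 7
f 10 9 12
f 10 12 11
f 12 9 13
f 12 13 11
f 13 9 14
f 13 14 11
f 14 9 15
f 14 15 11
f 15 9 16
f 15 16 11
f 16 9 17
f 16 17 11
f 17 9 18
f 17 18 11
f 18 9 19
f 18 19 11
f 19 9 20
f 19 20 11
f 20 9 21
f 20 21 11
f 21 9 22
f 21 22 11
f 22 9 10
f 22 10 11
f 24 26 23
f 27 24 23
f 23 26 25
f 25 27 23
f 24 30 26
f 28 24 27
f 28 30 24
f 26 30 25
f 29 27 25
f 25 30 29
f 29 28 27
f 30 28 29
f 32 31 34
f 32 34 33
f 34 31 35
f 34 35 33
f 35 31 36
f 35 36 33
f 36 31 37
f 36 37 33
f 37 31 38
f 37 38 33
f 38 31 39
f 38 39 33
f 39 31 40
f 39 40 33
f 40 31 41
f 40 41 33
f 41 31 42
f 41 42 33
f 42 31 43
f 42 43 33
f 43 31 44
f 43 44 33
f 44 31 32
f 44 32 33
f 46 48 45
f 49 46 45
f 45 48 47
f 47 49 45
f 46 52 48
f 50 46 49
f 50 52 46
f 48 52 47
f 51 49 47
f 47 52 51
f 51 50 49
f 52 50 51



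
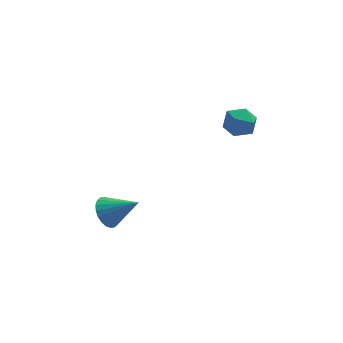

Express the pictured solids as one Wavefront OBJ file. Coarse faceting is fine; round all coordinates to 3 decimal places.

v 1.472 -0.693 0.782
v 2.175 -0.44 1.272
v 1.785 -2.08 1.048
v 2.488 -1.827 1.538
v 1.658 -1.67 1.832
v 1.465 -0.813 1.667
v 2.495 -1.707 0.653
v 2.302 -0.85 0.488
v 2.807 -1.067 1.192
v 2.29 -1.044 1.921
v 1.67 -1.476 0.399
v 1.153 -1.453 1.128
v -4.286 -1.996 -3.862
v -3.715 -1.662 -4.426
v -2.914 -2.544 -2.798
v -3.768 -1.397 -4.221
v -3.9 -1.223 -3.961
v -4.091 -1.167 -3.686
v -4.312 -1.237 -3.438
v -4.528 -1.423 -3.254
v -4.708 -1.696 -3.163
v -4.824 -2.015 -3.178
v -4.857 -2.331 -3.297
v -4.804 -2.596 -3.503
v -4.671 -2.77 -3.763
v -4.48 -2.826 -4.038
v -4.26 -2.756 -4.286
v -4.043 -2.57 -4.47
v -3.864 -2.297 -4.561
v -3.748 -1.978 -4.546
f 1 12 6
f 1 6 2
f 1 2 8
f 1 8 11
f 1 11 12
f 2 6 10
f 6 12 5
f 12 11 3
f 11 8 7
f 8 2 9
f 4 10 5
f 4 5 3
f 4 3 7
f 4 7 9
f 4 9 10
f 5 10 6
f 3 5 12
f 7 3 11
f 9 7 8
f 10 9 2
f 14 13 16
f 14 16 15
f 16 13 17
f 16 17 15
f 17 13 18
f 17 18 15
f 18 13 19
f 18 19 15
f 19 13 20
f 19 20 15
f 20 13 21
f 20 21 15
f 21 13 22
f 21 22 15
f 22 13 23
f 22 23 15
f 23 13 24
f 23 24 15
f 24 13 25
f 24 25 15
f 25 13 26
f 25 26 15
f 26 13 27
f 26 27 15
f 27 13 28
f 27 28 15
f 28 13 29
f 28 29 15
f 29 13 30
f 29 30 15
f 30 13 14
f 30 14 15



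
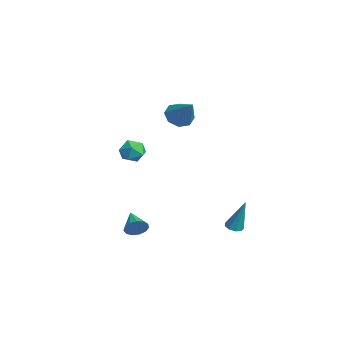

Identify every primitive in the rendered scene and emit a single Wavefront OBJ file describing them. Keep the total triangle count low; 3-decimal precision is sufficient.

v 4.088 -3.657 -3.636
v 4.302 -3.337 -3.111
v 2.832 -3.623 -3.144
v 4.212 -3.082 -3.359
v 4.083 -3.01 -3.694
v 3.956 -3.143 -4.01
v 3.871 -3.439 -4.208
v 3.855 -3.804 -4.224
v 3.913 -4.123 -4.053
v 4.027 -4.294 -3.75
v 4.16 -4.262 -3.41
v 4.271 -4.039 -3.142
v 4.324 -3.694 -3.031
v 3.56 1.597 -4.516
v 4.055 1.508 -4.6
v 3.96 2.063 -2.644
v 3.981 1.842 -4.667
v 3.71 2.062 -4.664
v 3.369 2.064 -4.591
v 3.117 1.848 -4.483
v 3.072 1.515 -4.391
v 3.255 1.22 -4.357
v 3.581 1.102 -4.397
v 3.897 1.215 -4.493
v 0.982 -0.546 2.565
v 1.563 -0.746 2.007
v 2.258 -0.214 3.775
v 1.415 -0.129 1.993
v 1.014 0.245 2.314
v 0.594 0.155 2.782
v 0.401 -0.346 3.123
v 0.548 -0.963 3.137
v 0.95 -1.337 2.815
v 1.37 -1.247 2.348
v 0.478 -2.681 0.659
v 0.997 -2.315 0.191
v 1.143 -3.765 0.549
v 1.662 -3.399 0.081
v 1.623 -3.213 0.846
v 1.212 -2.544 0.914
v 0.928 -3.536 -0.174
v 0.517 -2.867 -0.106
v 1.275 -2.844 -0.324
v 1.704 -2.645 0.306
v 0.436 -3.435 0.434
v 0.865 -3.236 1.064
f 2 1 4
f 2 4 3
f 4 1 5
f 4 5 3
f 5 1 6
f 5 6 3
f 6 1 7
f 6 7 3
f 7 1 8
f 7 8 3
f 8 1 9
f 8 9 3
f 9 1 10
f 9 10 3
f 10 1 11
f 10 11 3
f 11 1 12
f 11 12 3
f 12 1 13
f 12 13 3
f 13 1 2
f 13 2 3
f 15 14 17
f 15 17 16
f 17 14 18
f 17 18 16
f 18 14 19
f 18 19 16
f 19 14 20
f 19 20 16
f 20 14 21
f 20 21 16
f 21 14 22
f 21 22 16
f 22 14 23
f 22 23 16
f 23 14 24
f 23 24 16
f 24 14 15
f 24 15 16
f 26 25 28
f 26 28 27
f 28 25 29
f 28 29 27
f 29 25 30
f 29 30 27
f 30 25 31
f 30 31 27
f 31 25 32
f 31 32 27
f 32 25 33
f 32 33 27
f 33 25 34
f 33 34 27
f 34 25 26
f 34 26 27
f 35 46 40
f 35 40 36
f 35 36 42
f 35 42 45
f 35 45 46
f 36 40 44
f 40 46 39
f 46 45 37
f 45 42 41
f 42 36 43
f 38 44 39
f 38 39 37
f 38 37 41
f 38 41 43
f 38 43 44
f 39 44 40
f 37 39 46
f 41 37 45
f 43 41 42
f 44 43 36



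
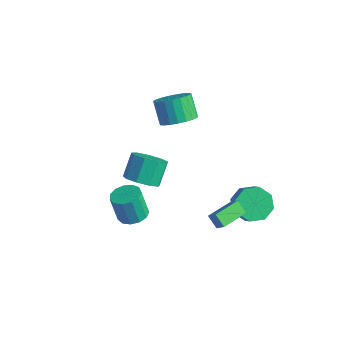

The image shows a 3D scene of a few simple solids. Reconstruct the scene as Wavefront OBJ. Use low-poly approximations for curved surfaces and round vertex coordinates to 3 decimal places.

v 3.328 -0.625 -2.764
v 2.671 -0.603 -2.18
v 3.42 0.991 -2.723
v 2.762 1.014 -2.139
v 3.898 -0.674 -2.121
v 3.24 -0.651 -1.537
v 3.989 0.943 -2.08
v 3.332 0.965 -1.496
v -3.071 2.96 -0.598
v -2.263 2.734 0.097
v -3.181 3.133 1.294
v -3.989 3.36 0.598
v -2.19 3.172 0.007
v -3.108 3.572 1.204
v -2.269 3.574 -0.188
v -3.187 3.973 1.009
v -2.487 3.869 -0.453
v -3.405 4.268 0.743
v -2.806 4.007 -0.744
v -3.724 4.407 0.452
v -3.171 3.965 -1.01
v -4.089 4.364 0.187
v -3.518 3.748 -1.204
v -4.436 4.148 -0.008
v -3.788 3.396 -1.294
v -4.706 3.795 -0.097
v -3.935 2.968 -1.263
v -4.853 3.367 -0.067
v -3.932 2.538 -1.118
v -4.849 2.938 0.079
v -3.78 2.182 -0.882
v -4.698 2.582 0.314
v -3.505 1.961 -0.598
v -4.423 2.36 0.599
v -3.156 1.912 -0.313
v -4.074 2.311 0.883
v -2.792 2.044 -0.078
v -3.709 2.444 1.118
v -2.476 2.335 0.067
v -3.394 2.734 1.264
v -1.687 -1.935 -4.578
v -0.852 -1.743 -4.338
v -1.298 -1.873 -2.682
v -2.133 -2.065 -2.922
v -1.094 -1.305 -4.369
v -1.54 -1.435 -2.713
v -1.525 -1.067 -4.466
v -1.971 -1.197 -2.81
v -2.007 -1.104 -4.599
v -2.453 -1.235 -2.943
v -2.388 -1.406 -4.725
v -2.833 -1.536 -3.069
v -2.546 -1.875 -4.804
v -2.992 -2.006 -3.148
v -2.431 -2.363 -4.812
v -2.877 -2.494 -3.156
v -2.081 -2.715 -4.746
v -2.526 -2.846 -3.089
v -1.605 -2.82 -4.626
v -2.051 -2.95 -2.97
v -1.155 -2.643 -4.491
v -1.601 -2.774 -2.835
v -0.875 -2.241 -4.384
v -1.32 -2.372 -2.727
v 0.742 -3.575 1.869
v 1.571 -3.837 2.362
v 1.228 -2.888 3.445
v 0.398 -2.625 2.951
v 1.704 -3.313 1.944
v 1.361 -2.363 3.027
v 1.387 -2.91 1.491
v 1.043 -1.961 2.573
v 0.768 -2.819 1.214
v 0.424 -1.87 2.297
v 0.136 -3.081 1.244
v -0.207 -2.132 2.327
v -0.212 -3.574 1.566
v -0.555 -2.625 2.649
v -0.114 -4.067 2.03
v -0.457 -3.118 3.112
v 0.385 -4.33 2.418
v 0.041 -3.381 3.501
v 1.05 -4.239 2.549
v 0.707 -3.29 3.632
v 2.617 2.698 -3.789
v 3.44 2.649 -4.517
v 4.125 2.293 -3.72
v 3.303 2.342 -2.991
v 3.389 3.399 -4.139
v 4.075 3.043 -3.341
v 2.887 3.739 -3.556
v 3.572 3.383 -2.758
v 2.226 3.469 -3.109
v 2.911 3.113 -2.311
v 1.795 2.747 -3.06
v 2.48 2.391 -2.263
v 1.845 1.997 -3.439
v 2.531 1.641 -2.641
v 2.348 1.657 -4.022
v 3.033 1.301 -3.224
v 3.009 1.927 -4.469
v 3.694 1.571 -3.671
f 2 4 1
f 5 2 1
f 1 4 3
f 3 5 1
f 2 8 4
f 6 2 5
f 6 8 2
f 4 8 3
f 7 5 3
f 3 8 7
f 7 6 5
f 8 6 7
f 10 9 13
f 10 13 11
f 11 13 14
f 11 14 12
f 13 9 15
f 13 15 14
f 14 15 16
f 14 16 12
f 15 9 17
f 15 17 16
f 16 17 18
f 16 18 12
f 17 9 19
f 17 19 18
f 18 19 20
f 18 20 12
f 19 9 21
f 19 21 20
f 20 21 22
f 20 22 12
f 21 9 23
f 21 23 22
f 22 23 24
f 22 24 12
f 23 9 25
f 23 25 24
f 24 25 26
f 24 26 12
f 25 9 27
f 25 27 26
f 26 27 28
f 26 28 12
f 27 9 29
f 27 29 28
f 28 29 30
f 28 30 12
f 29 9 31
f 29 31 30
f 30 31 32
f 30 32 12
f 31 9 33
f 31 33 32
f 32 33 34
f 32 34 12
f 33 9 35
f 33 35 34
f 34 35 36
f 34 36 12
f 35 9 37
f 35 37 36
f 36 37 38
f 36 38 12
f 37 9 39
f 37 39 38
f 38 39 40
f 38 40 12
f 39 9 10
f 39 10 40
f 40 10 11
f 40 11 12
f 42 41 45
f 42 45 43
f 43 45 46
f 43 46 44
f 45 41 47
f 45 47 46
f 46 47 48
f 46 48 44
f 47 41 49
f 47 49 48
f 48 49 50
f 48 50 44
f 49 41 51
f 49 51 50
f 50 51 52
f 50 52 44
f 51 41 53
f 51 53 52
f 52 53 54
f 52 54 44
f 53 41 55
f 53 55 54
f 54 55 56
f 54 56 44
f 55 41 57
f 55 57 56
f 56 57 58
f 56 58 44
f 57 41 59
f 57 59 58
f 58 59 60
f 58 60 44
f 59 41 61
f 59 61 60
f 60 61 62
f 60 62 44
f 61 41 63
f 61 63 62
f 62 63 64
f 62 64 44
f 63 41 42
f 63 42 64
f 64 42 43
f 64 43 44
f 66 65 69
f 66 69 67
f 67 69 70
f 67 70 68
f 69 65 71
f 69 71 70
f 70 71 72
f 70 72 68
f 71 65 73
f 71 73 72
f 72 73 74
f 72 74 68
f 73 65 75
f 73 75 74
f 74 75 76
f 74 76 68
f 75 65 77
f 75 77 76
f 76 77 78
f 76 78 68
f 77 65 79
f 77 79 78
f 78 79 80
f 78 80 68
f 79 65 81
f 79 81 80
f 80 81 82
f 80 82 68
f 81 65 83
f 81 83 82
f 82 83 84
f 82 84 68
f 83 65 66
f 83 66 84
f 84 66 67
f 84 67 68
f 86 85 89
f 86 89 87
f 87 89 90
f 87 90 88
f 89 85 91
f 89 91 90
f 90 91 92
f 90 92 88
f 91 85 93
f 91 93 92
f 92 93 94
f 92 94 88
f 93 85 95
f 93 95 94
f 94 95 96
f 94 96 88
f 95 85 97
f 95 97 96
f 96 97 98
f 96 98 88
f 97 85 99
f 97 99 98
f 98 99 100
f 98 100 88
f 99 85 101
f 99 101 100
f 100 101 102
f 100 102 88
f 101 85 86
f 101 86 102
f 102 86 87
f 102 87 88



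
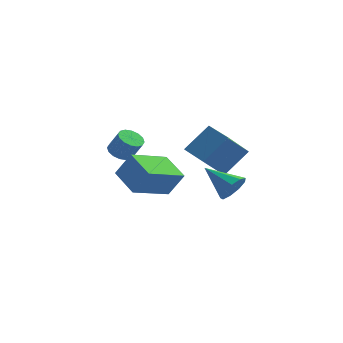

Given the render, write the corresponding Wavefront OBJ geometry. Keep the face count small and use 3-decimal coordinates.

v -0.401 3.003 0.64
v 0.517 3.844 1.856
v 0.246 4.268 -0.724
v 1.164 5.11 0.492
v 0.696 2.17 0.388
v 1.614 3.012 1.604
v 1.343 3.436 -0.976
v 2.261 4.277 0.24
v 2.851 -1.267 0.64
v 3.294 -0.922 1.167
v 1.469 -0.713 1.44
v 3.196 -0.591 0.769
v 2.937 -0.576 0.31
v 2.637 -0.885 0.006
v 2.438 -1.372 -0.001
v 2.431 -1.81 0.292
v 2.622 -1.994 0.747
v 2.919 -1.837 1.153
v 3.185 -1.414 1.318
v -3.516 3.447 -0.084
v -3.116 3.946 -0.248
v -2.544 3.812 0.741
v -2.944 3.313 0.904
v -3.374 4.092 -0.078
v -2.803 3.957 0.91
v -3.671 4.065 0.089
v -3.099 3.93 1.078
v -3.926 3.872 0.21
v -3.354 3.738 1.199
v -4.071 3.566 0.252
v -3.499 3.431 1.241
v -4.067 3.228 0.204
v -3.496 3.093 1.193
v -3.916 2.948 0.079
v -3.344 2.814 1.068
v -3.657 2.803 -0.09
v -3.086 2.668 0.898
v -3.361 2.83 -0.258
v -2.789 2.695 0.731
v -3.106 3.022 -0.379
v -2.534 2.888 0.61
v -2.961 3.329 -0.421
v -2.389 3.194 0.568
v -2.964 3.667 -0.373
v -2.393 3.532 0.616
v -0.684 1.372 -1.449
v -1.827 -0.321 -0.658
v -1.776 2.376 -0.878
v -2.919 0.684 -0.087
v 0.019 1.456 -0.253
v -1.124 -0.236 0.538
v -1.073 2.461 0.318
v -2.216 0.768 1.109
f 2 4 1
f 5 2 1
f 1 4 3
f 3 5 1
f 2 8 4
f 6 2 5
f 6 8 2
f 4 8 3
f 7 5 3
f 3 8 7
f 7 6 5
f 8 6 7
f 10 9 12
f 10 12 11
f 12 9 13
f 12 13 11
f 13 9 14
f 13 14 11
f 14 9 15
f 14 15 11
f 15 9 16
f 15 16 11
f 16 9 17
f 16 17 11
f 17 9 18
f 17 18 11
f 18 9 19
f 18 19 11
f 19 9 10
f 19 10 11
f 21 20 24
f 21 24 22
f 22 24 25
f 22 25 23
f 24 20 26
f 24 26 25
f 25 26 27
f 25 27 23
f 26 20 28
f 26 28 27
f 27 28 29
f 27 29 23
f 28 20 30
f 28 30 29
f 29 30 31
f 29 31 23
f 30 20 32
f 30 32 31
f 31 32 33
f 31 33 23
f 32 20 34
f 32 34 33
f 33 34 35
f 33 35 23
f 34 20 36
f 34 36 35
f 35 36 37
f 35 37 23
f 36 20 38
f 36 38 37
f 37 38 39
f 37 39 23
f 38 20 40
f 38 40 39
f 39 40 41
f 39 41 23
f 40 20 42
f 40 42 41
f 41 42 43
f 41 43 23
f 42 20 44
f 42 44 43
f 43 44 45
f 43 45 23
f 44 20 21
f 44 21 45
f 45 21 22
f 45 22 23
f 47 49 46
f 50 47 46
f 46 49 48
f 48 50 46
f 47 53 49
f 51 47 50
f 51 53 47
f 49 53 48
f 52 50 48
f 48 53 52
f 52 51 50
f 53 51 52



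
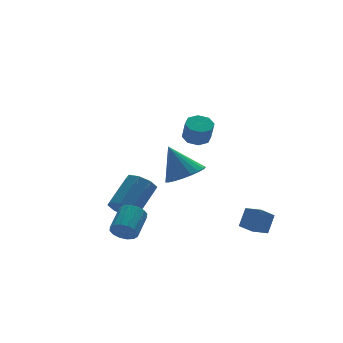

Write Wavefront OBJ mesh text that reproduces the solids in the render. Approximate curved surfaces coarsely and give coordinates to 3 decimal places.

v -0.899 0.992 -3.158
v -0.42 0.377 -3.288
v 0.858 1.133 -2.152
v 0.379 1.748 -2.022
v -0.333 0.826 -3.684
v 0.945 1.582 -2.548
v -0.578 1.372 -3.772
v 0.7 2.128 -2.636
v -1.011 1.695 -3.501
v 0.268 2.451 -2.364
v -1.378 1.607 -3.028
v -0.1 2.363 -1.892
v -1.465 1.158 -2.632
v -0.187 1.914 -1.496
v -1.22 0.612 -2.544
v 0.058 1.368 -1.408
v -0.788 0.289 -2.816
v 0.491 1.045 -1.679
v 3.073 -3.933 -2.923
v 3.604 -3.533 -2.123
v 2.742 -3.118 -3.112
v 3.272 -2.718 -2.312
v 3.828 -3.762 -3.508
v 4.358 -3.362 -2.708
v 3.496 -2.947 -3.697
v 4.027 -2.547 -2.897
v 1.043 -2.39 2.341
v 1.642 -2.578 2.298
v 1.577 -2.999 3.236
v 0.977 -2.81 3.279
v 1.6 -2.138 2.492
v 1.535 -2.559 3.43
v 1.231 -1.846 2.598
v 1.166 -2.267 3.536
v 0.752 -1.872 2.553
v 0.687 -2.293 3.491
v 0.443 -2.201 2.384
v 0.378 -2.622 3.322
v 0.485 -2.641 2.19
v 0.42 -3.062 3.128
v 0.854 -2.933 2.084
v 0.789 -3.354 3.022
v 1.333 -2.907 2.129
v 1.268 -3.328 3.067
v -2.094 -1.738 -3.031
v -1.669 -1.816 -3.517
v -0.821 -0.94 -2.915
v -1.246 -0.862 -2.429
v -1.866 -1.56 -3.613
v -1.017 -0.684 -3.011
v -2.123 -1.352 -3.553
v -1.275 -0.476 -2.951
v -2.373 -1.247 -3.353
v -1.524 -0.371 -2.751
v -2.548 -1.274 -3.067
v -1.699 -0.398 -2.465
v -2.601 -1.425 -2.771
v -1.753 -0.549 -2.17
v -2.519 -1.66 -2.545
v -1.671 -0.784 -1.943
v -2.323 -1.916 -2.449
v -1.474 -1.04 -1.847
v -2.065 -2.124 -2.509
v -1.217 -1.248 -1.907
v -1.816 -2.229 -2.709
v -0.967 -1.353 -2.107
v -1.641 -2.202 -2.995
v -0.792 -1.326 -2.393
v -1.587 -2.051 -3.29
v -0.739 -1.175 -2.689
v 1.87 0.337 -1.239
v 2.475 -0.293 -0.752
v 1.37 1.063 0.319
v 2.726 0.031 -0.822
v 2.829 0.408 -0.964
v 2.766 0.773 -1.154
v 2.549 1.062 -1.359
v 2.214 1.226 -1.542
v 1.819 1.237 -1.674
v 1.434 1.091 -1.73
v 1.124 0.816 -1.701
v 0.942 0.458 -1.593
v 0.922 0.079 -1.423
v 1.065 -0.256 -1.222
v 1.348 -0.487 -1.023
v 1.72 -0.577 -0.862
v 2.119 -0.508 -0.766
f 2 1 5
f 2 5 3
f 3 5 6
f 3 6 4
f 5 1 7
f 5 7 6
f 6 7 8
f 6 8 4
f 7 1 9
f 7 9 8
f 8 9 10
f 8 10 4
f 9 1 11
f 9 11 10
f 10 11 12
f 10 12 4
f 11 1 13
f 11 13 12
f 12 13 14
f 12 14 4
f 13 1 15
f 13 15 14
f 14 15 16
f 14 16 4
f 15 1 17
f 15 17 16
f 16 17 18
f 16 18 4
f 17 1 2
f 17 2 18
f 18 2 3
f 18 3 4
f 20 22 19
f 23 20 19
f 19 22 21
f 21 23 19
f 20 26 22
f 24 20 23
f 24 26 20
f 22 26 21
f 25 23 21
f 21 26 25
f 25 24 23
f 26 24 25
f 28 27 31
f 28 31 29
f 29 31 32
f 29 32 30
f 31 27 33
f 31 33 32
f 32 33 34
f 32 34 30
f 33 27 35
f 33 35 34
f 34 35 36
f 34 36 30
f 35 27 37
f 35 37 36
f 36 37 38
f 36 38 30
f 37 27 39
f 37 39 38
f 38 39 40
f 38 40 30
f 39 27 41
f 39 41 40
f 40 41 42
f 40 42 30
f 41 27 43
f 41 43 42
f 42 43 44
f 42 44 30
f 43 27 28
f 43 28 44
f 44 28 29
f 44 29 30
f 46 45 49
f 46 49 47
f 47 49 50
f 47 50 48
f 49 45 51
f 49 51 50
f 50 51 52
f 50 52 48
f 51 45 53
f 51 53 52
f 52 53 54
f 52 54 48
f 53 45 55
f 53 55 54
f 54 55 56
f 54 56 48
f 55 45 57
f 55 57 56
f 56 57 58
f 56 58 48
f 57 45 59
f 57 59 58
f 58 59 60
f 58 60 48
f 59 45 61
f 59 61 60
f 60 61 62
f 60 62 48
f 61 45 63
f 61 63 62
f 62 63 64
f 62 64 48
f 63 45 65
f 63 65 64
f 64 65 66
f 64 66 48
f 65 45 67
f 65 67 66
f 66 67 68
f 66 68 48
f 67 45 69
f 67 69 68
f 68 69 70
f 68 70 48
f 69 45 46
f 69 46 70
f 70 46 47
f 70 47 48
f 72 71 74
f 72 74 73
f 74 71 75
f 74 75 73
f 75 71 76
f 75 76 73
f 76 71 77
f 76 77 73
f 77 71 78
f 77 78 73
f 78 71 79
f 78 79 73
f 79 71 80
f 79 80 73
f 80 71 81
f 80 81 73
f 81 71 82
f 81 82 73
f 82 71 83
f 82 83 73
f 83 71 84
f 83 84 73
f 84 71 85
f 84 85 73
f 85 71 86
f 85 86 73
f 86 71 87
f 86 87 73
f 87 71 72
f 87 72 73

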